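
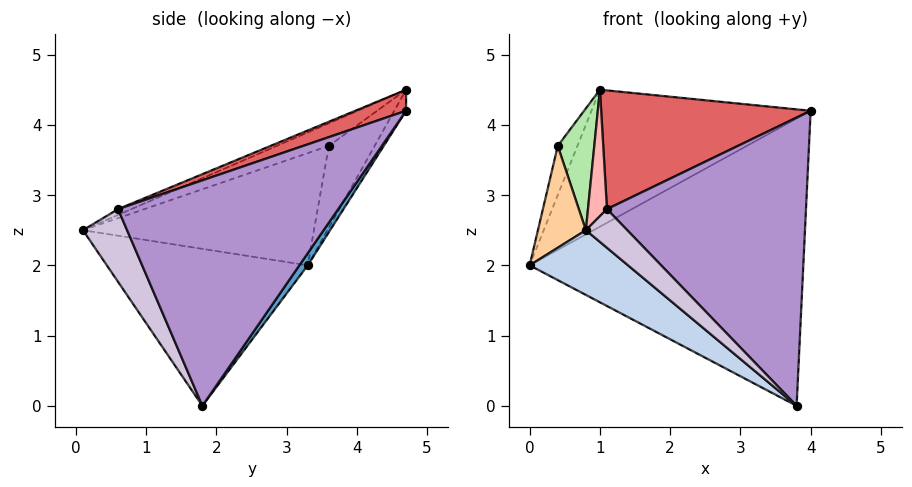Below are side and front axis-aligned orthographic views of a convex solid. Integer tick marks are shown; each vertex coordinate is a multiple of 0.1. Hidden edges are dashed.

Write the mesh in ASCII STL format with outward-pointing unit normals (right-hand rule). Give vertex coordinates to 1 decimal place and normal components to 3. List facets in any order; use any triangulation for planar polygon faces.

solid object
 facet normal 0.025 0.822 -0.569
  outer loop
   vertex 3.8 1.8 0.0
   vertex 0.0 3.3 2.0
   vertex 4.0 4.7 4.2
  endloop
 endfacet
 facet normal -0.528 -0.258 -0.809
  outer loop
   vertex 3.8 1.8 0.0
   vertex 0.8 0.1 2.5
   vertex 0.0 3.3 2.0
  endloop
 endfacet
 facet normal -0.047 0.879 -0.474
  outer loop
   vertex 1.0 4.7 4.5
   vertex 4.0 4.7 4.2
   vertex 0.0 3.3 2.0
  endloop
 endfacet
 facet normal -0.946 -0.196 0.257
  outer loop
   vertex 0.4 3.6 3.7
   vertex 0.0 3.3 2.0
   vertex 0.8 0.1 2.5
  endloop
 endfacet
 facet normal -0.909 0.390 0.145
  outer loop
   vertex 0.4 3.6 3.7
   vertex 1.0 4.7 4.5
   vertex 0.0 3.3 2.0
  endloop
 endfacet
 facet normal -0.475 -0.334 0.815
  outer loop
   vertex 0.4 3.6 3.7
   vertex 0.8 0.1 2.5
   vertex 1.0 4.7 4.5
  endloop
 endfacet
 facet normal 0.092 -0.379 0.921
  outer loop
   vertex 1.1 0.6 2.8
   vertex 4.0 4.7 4.2
   vertex 1.0 4.7 4.5
  endloop
 endfacet
 facet normal -0.264 -0.375 0.889
  outer loop
   vertex 1.1 0.6 2.8
   vertex 1.0 4.7 4.5
   vertex 0.8 0.1 2.5
  endloop
 endfacet
 facet normal 0.682 -0.617 0.393
  outer loop
   vertex 1.1 0.6 2.8
   vertex 3.8 1.8 0.0
   vertex 4.0 4.7 4.2
  endloop
 endfacet
 facet normal 0.675 -0.633 0.380
  outer loop
   vertex 1.1 0.6 2.8
   vertex 0.8 0.1 2.5
   vertex 3.8 1.8 0.0
  endloop
 endfacet
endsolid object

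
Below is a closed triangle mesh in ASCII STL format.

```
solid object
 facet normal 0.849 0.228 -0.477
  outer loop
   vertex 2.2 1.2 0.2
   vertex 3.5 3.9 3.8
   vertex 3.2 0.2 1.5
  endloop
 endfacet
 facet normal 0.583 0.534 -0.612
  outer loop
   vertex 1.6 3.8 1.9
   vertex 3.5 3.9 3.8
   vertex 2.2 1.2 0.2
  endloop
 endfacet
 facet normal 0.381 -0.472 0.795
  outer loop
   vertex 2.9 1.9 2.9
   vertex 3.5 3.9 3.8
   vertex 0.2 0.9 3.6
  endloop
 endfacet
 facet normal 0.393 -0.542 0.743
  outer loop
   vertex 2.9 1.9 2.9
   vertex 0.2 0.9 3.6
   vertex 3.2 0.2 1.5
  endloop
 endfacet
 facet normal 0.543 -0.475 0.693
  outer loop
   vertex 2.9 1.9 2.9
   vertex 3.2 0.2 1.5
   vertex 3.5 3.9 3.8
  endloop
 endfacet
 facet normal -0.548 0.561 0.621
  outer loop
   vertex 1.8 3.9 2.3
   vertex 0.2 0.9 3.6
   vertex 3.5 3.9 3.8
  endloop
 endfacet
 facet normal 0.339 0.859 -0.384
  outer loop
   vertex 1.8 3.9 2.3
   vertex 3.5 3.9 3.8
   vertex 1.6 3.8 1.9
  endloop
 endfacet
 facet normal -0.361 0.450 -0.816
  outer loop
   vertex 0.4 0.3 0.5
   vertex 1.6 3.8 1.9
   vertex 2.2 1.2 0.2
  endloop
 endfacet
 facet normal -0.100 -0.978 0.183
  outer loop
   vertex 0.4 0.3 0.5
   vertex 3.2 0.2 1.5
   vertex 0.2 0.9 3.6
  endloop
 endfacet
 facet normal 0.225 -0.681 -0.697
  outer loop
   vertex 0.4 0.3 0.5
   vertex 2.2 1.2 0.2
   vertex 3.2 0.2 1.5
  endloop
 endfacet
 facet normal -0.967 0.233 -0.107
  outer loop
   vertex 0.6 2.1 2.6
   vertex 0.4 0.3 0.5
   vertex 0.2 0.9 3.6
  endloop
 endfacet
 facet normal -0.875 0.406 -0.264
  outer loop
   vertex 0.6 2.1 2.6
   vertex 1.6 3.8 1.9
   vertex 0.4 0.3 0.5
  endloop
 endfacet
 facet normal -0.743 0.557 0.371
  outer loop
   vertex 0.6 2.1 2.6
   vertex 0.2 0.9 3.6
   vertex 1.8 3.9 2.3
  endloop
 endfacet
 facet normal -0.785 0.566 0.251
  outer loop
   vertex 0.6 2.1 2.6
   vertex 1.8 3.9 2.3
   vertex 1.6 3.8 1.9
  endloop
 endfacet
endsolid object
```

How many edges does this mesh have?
21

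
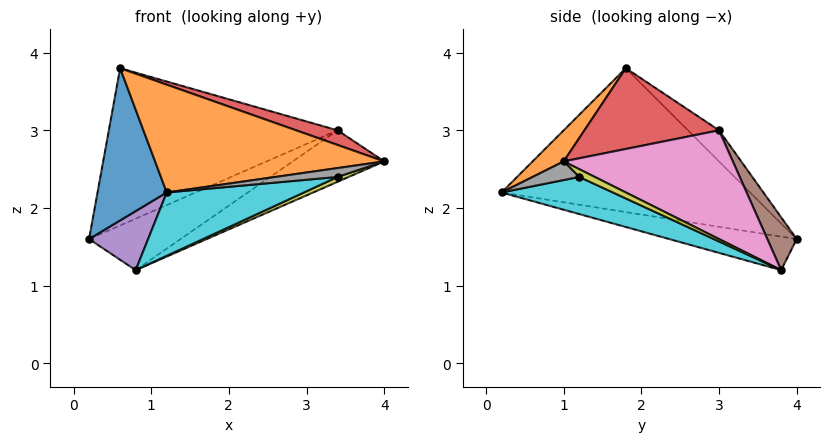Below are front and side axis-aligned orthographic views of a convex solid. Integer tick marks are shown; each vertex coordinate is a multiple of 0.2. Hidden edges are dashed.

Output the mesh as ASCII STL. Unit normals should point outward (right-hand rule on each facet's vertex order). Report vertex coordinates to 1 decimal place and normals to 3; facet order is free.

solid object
 facet normal -0.959 -0.267 -0.093
  outer loop
   vertex 0.6 1.8 3.8
   vertex 0.2 4.0 1.6
   vertex 1.2 0.2 2.2
  endloop
 endfacet
 facet normal 0.093 -0.686 0.721
  outer loop
   vertex 0.6 1.8 3.8
   vertex 1.2 0.2 2.2
   vertex 4.0 1.0 2.6
  endloop
 endfacet
 facet normal -0.094 0.695 0.712
  outer loop
   vertex 3.4 3.0 3.0
   vertex 0.2 4.0 1.6
   vertex 0.6 1.8 3.8
  endloop
 endfacet
 facet normal 0.311 -0.096 0.946
  outer loop
   vertex 3.4 3.0 3.0
   vertex 0.6 1.8 3.8
   vertex 4.0 1.0 2.6
  endloop
 endfacet
 facet normal -0.595 -0.276 -0.755
  outer loop
   vertex 0.8 3.8 1.2
   vertex 1.2 0.2 2.2
   vertex 0.2 4.0 1.6
  endloop
 endfacet
 facet normal 0.305 0.952 -0.018
  outer loop
   vertex 0.8 3.8 1.2
   vertex 0.2 4.0 1.6
   vertex 3.4 3.0 3.0
  endloop
 endfacet
 facet normal 0.604 0.327 -0.727
  outer loop
   vertex 0.8 3.8 1.2
   vertex 3.4 3.0 3.0
   vertex 4.0 1.0 2.6
  endloop
 endfacet
 facet normal 0.215 -0.287 -0.933
  outer loop
   vertex 3.4 1.2 2.4
   vertex 4.0 1.0 2.6
   vertex 1.2 0.2 2.2
  endloop
 endfacet
 facet normal 0.256 -0.183 -0.949
  outer loop
   vertex 3.4 1.2 2.4
   vertex 0.8 3.8 1.2
   vertex 4.0 1.0 2.6
  endloop
 endfacet
 facet normal 0.196 -0.242 -0.950
  outer loop
   vertex 3.4 1.2 2.4
   vertex 1.2 0.2 2.2
   vertex 0.8 3.8 1.2
  endloop
 endfacet
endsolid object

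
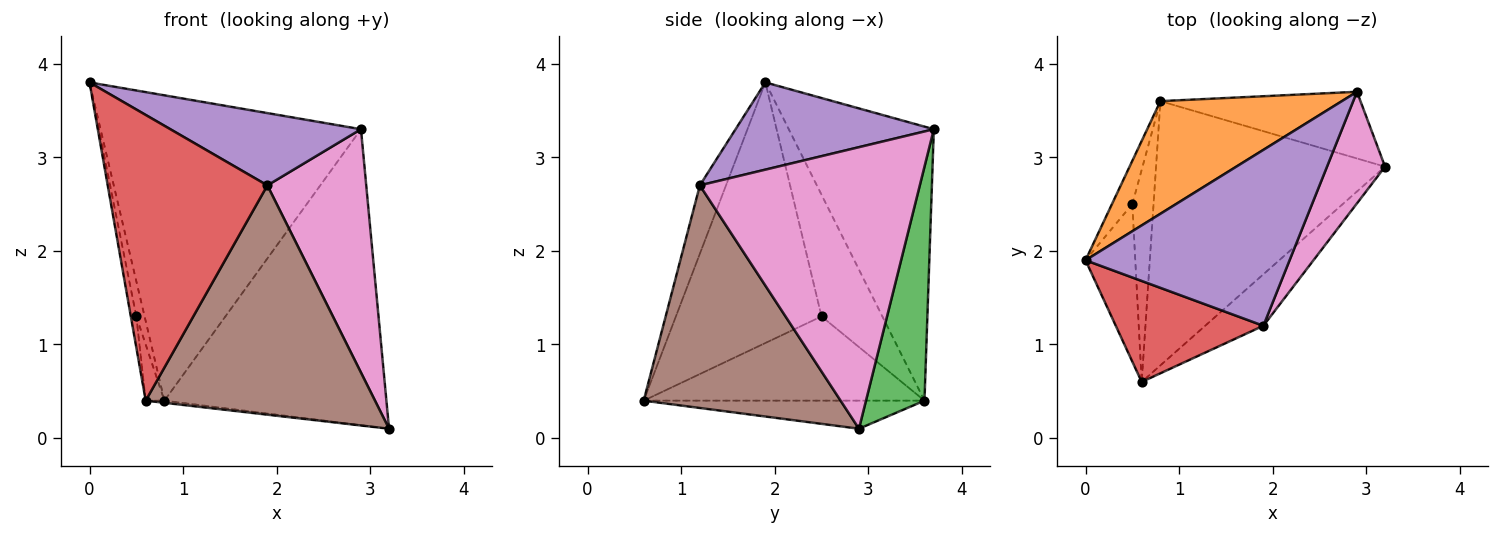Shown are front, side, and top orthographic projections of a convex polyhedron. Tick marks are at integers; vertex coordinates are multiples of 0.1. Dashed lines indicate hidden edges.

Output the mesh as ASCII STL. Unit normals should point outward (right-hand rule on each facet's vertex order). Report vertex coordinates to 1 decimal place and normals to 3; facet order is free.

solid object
 facet normal -0.122 0.008 -0.993
  outer loop
   vertex 0.8 3.6 0.4
   vertex 3.2 2.9 0.1
   vertex 0.6 0.6 0.4
  endloop
 endfacet
 facet normal -0.463 0.831 0.307
  outer loop
   vertex 0.8 3.6 0.4
   vertex 0.0 1.9 3.8
   vertex 2.9 3.7 3.3
  endloop
 endfacet
 facet normal 0.249 0.945 -0.213
  outer loop
   vertex 0.8 3.6 0.4
   vertex 2.9 3.7 3.3
   vertex 3.2 2.9 0.1
  endloop
 endfacet
 facet normal -0.153 -0.932 0.329
  outer loop
   vertex 1.9 1.2 2.7
   vertex 0.0 1.9 3.8
   vertex 0.6 0.6 0.4
  endloop
 endfacet
 facet normal 0.368 -0.354 0.860
  outer loop
   vertex 1.9 1.2 2.7
   vertex 2.9 3.7 3.3
   vertex 0.0 1.9 3.8
  endloop
 endfacet
 facet normal 0.642 -0.748 -0.168
  outer loop
   vertex 1.9 1.2 2.7
   vertex 0.6 0.6 0.4
   vertex 3.2 2.9 0.1
  endloop
 endfacet
 facet normal 0.896 -0.403 0.185
  outer loop
   vertex 1.9 1.2 2.7
   vertex 3.2 2.9 0.1
   vertex 2.9 3.7 3.3
  endloop
 endfacet
 facet normal -0.982 0.037 -0.187
  outer loop
   vertex 0.5 2.5 1.3
   vertex 0.6 0.6 0.4
   vertex 0.0 1.9 3.8
  endloop
 endfacet
 facet normal -0.978 0.133 -0.164
  outer loop
   vertex 0.5 2.5 1.3
   vertex 0.0 1.9 3.8
   vertex 0.8 3.6 0.4
  endloop
 endfacet
 facet normal -0.968 0.065 -0.244
  outer loop
   vertex 0.5 2.5 1.3
   vertex 0.8 3.6 0.4
   vertex 0.6 0.6 0.4
  endloop
 endfacet
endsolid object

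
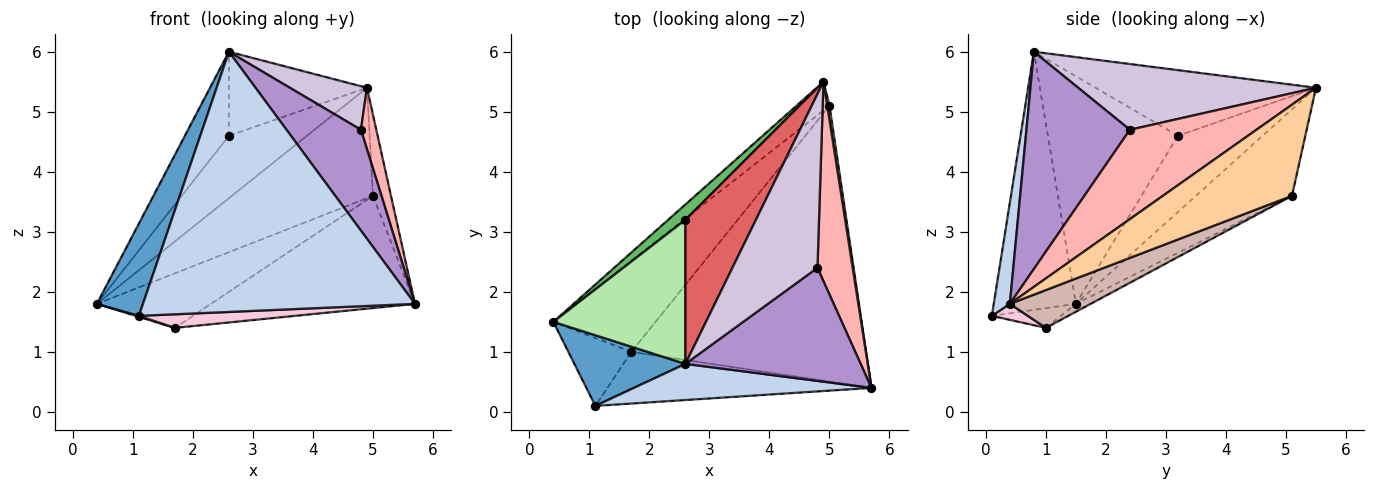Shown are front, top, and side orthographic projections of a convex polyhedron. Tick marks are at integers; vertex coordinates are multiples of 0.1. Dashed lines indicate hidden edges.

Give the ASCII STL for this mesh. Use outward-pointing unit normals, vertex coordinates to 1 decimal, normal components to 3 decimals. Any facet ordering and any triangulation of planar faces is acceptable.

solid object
 facet normal -0.816 -0.458 0.351
  outer loop
   vertex 1.1 0.1 1.6
   vertex 2.6 0.8 6.0
   vertex 0.4 1.5 1.8
  endloop
 endfacet
 facet normal 0.059 -0.989 0.137
  outer loop
   vertex 1.1 0.1 1.6
   vertex 5.7 0.4 1.8
   vertex 2.6 0.8 6.0
  endloop
 endfacet
 facet normal -0.550 0.808 -0.210
  outer loop
   vertex 5.0 5.1 3.6
   vertex 0.4 1.5 1.8
   vertex 4.9 5.5 5.4
  endloop
 endfacet
 facet normal 0.990 0.138 0.024
  outer loop
   vertex 5.0 5.1 3.6
   vertex 4.9 5.5 5.4
   vertex 5.7 0.4 1.8
  endloop
 endfacet
 facet normal -0.725 0.668 0.164
  outer loop
   vertex 2.6 3.2 4.6
   vertex 4.9 5.5 5.4
   vertex 0.4 1.5 1.8
  endloop
 endfacet
 facet normal -0.830 0.281 0.482
  outer loop
   vertex 2.6 3.2 4.6
   vertex 0.4 1.5 1.8
   vertex 2.6 0.8 6.0
  endloop
 endfacet
 facet normal -0.627 0.393 0.673
  outer loop
   vertex 2.6 3.2 4.6
   vertex 2.6 0.8 6.0
   vertex 4.9 5.5 5.4
  endloop
 endfacet
 facet normal 0.925 -0.112 0.364
  outer loop
   vertex 4.8 2.4 4.7
   vertex 5.7 0.4 1.8
   vertex 4.9 5.5 5.4
  endloop
 endfacet
 facet normal 0.679 -0.489 0.548
  outer loop
   vertex 4.8 2.4 4.7
   vertex 2.6 0.8 6.0
   vertex 5.7 0.4 1.8
  endloop
 endfacet
 facet normal 0.600 -0.195 0.776
  outer loop
   vertex 4.8 2.4 4.7
   vertex 4.9 5.5 5.4
   vertex 2.6 0.8 6.0
  endloop
 endfacet
 facet normal -0.066 0.513 -0.856
  outer loop
   vertex 1.7 1.0 1.4
   vertex 0.4 1.5 1.8
   vertex 5.0 5.1 3.6
  endloop
 endfacet
 facet normal 0.148 0.373 -0.916
  outer loop
   vertex 1.7 1.0 1.4
   vertex 5.0 5.1 3.6
   vertex 5.7 0.4 1.8
  endloop
 endfacet
 facet normal -0.299 -0.013 -0.954
  outer loop
   vertex 1.7 1.0 1.4
   vertex 1.1 0.1 1.6
   vertex 0.4 1.5 1.8
  endloop
 endfacet
 facet normal 0.059 -0.254 -0.966
  outer loop
   vertex 1.7 1.0 1.4
   vertex 5.7 0.4 1.8
   vertex 1.1 0.1 1.6
  endloop
 endfacet
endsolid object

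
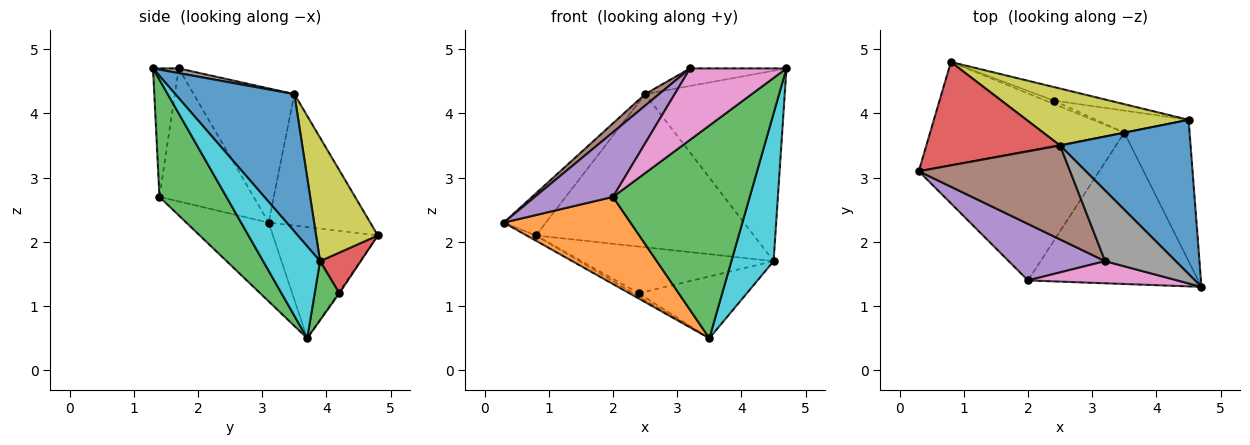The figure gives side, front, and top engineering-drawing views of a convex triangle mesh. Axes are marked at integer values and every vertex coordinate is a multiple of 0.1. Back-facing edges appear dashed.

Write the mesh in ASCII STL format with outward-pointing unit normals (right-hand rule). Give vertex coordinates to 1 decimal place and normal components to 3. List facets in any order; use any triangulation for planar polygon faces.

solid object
 facet normal -0.496 0.044 -0.867
  outer loop
   vertex 0.8 4.8 2.1
   vertex 3.5 3.7 0.5
   vertex 0.3 3.1 2.3
  endloop
 endfacet
 facet normal -0.341 -0.524 -0.780
  outer loop
   vertex 2.0 1.4 2.7
   vertex 0.3 3.1 2.3
   vertex 3.5 3.7 0.5
  endloop
 endfacet
 facet normal 0.371 -0.757 -0.538
  outer loop
   vertex 2.0 1.4 2.7
   vertex 3.5 3.7 0.5
   vertex 4.7 1.3 4.7
  endloop
 endfacet
 facet normal -0.673 0.279 0.685
  outer loop
   vertex 2.5 3.5 4.3
   vertex 0.8 4.8 2.1
   vertex 0.3 3.1 2.3
  endloop
 endfacet
 facet normal -0.672 -0.558 0.487
  outer loop
   vertex 3.2 1.7 4.7
   vertex 0.3 3.1 2.3
   vertex 2.0 1.4 2.7
  endloop
 endfacet
 facet normal -0.661 -0.091 0.745
  outer loop
   vertex 3.2 1.7 4.7
   vertex 2.5 3.5 4.3
   vertex 0.3 3.1 2.3
  endloop
 endfacet
 facet normal -0.247 -0.926 0.287
  outer loop
   vertex 3.2 1.7 4.7
   vertex 2.0 1.4 2.7
   vertex 4.7 1.3 4.7
  endloop
 endfacet
 facet normal 0.064 0.240 0.969
  outer loop
   vertex 3.2 1.7 4.7
   vertex 4.7 1.3 4.7
   vertex 2.5 3.5 4.3
  endloop
 endfacet
 facet normal 0.257 0.906 0.337
  outer loop
   vertex 4.5 3.9 1.7
   vertex 0.8 4.8 2.1
   vertex 2.5 3.5 4.3
  endloop
 endfacet
 facet normal 0.698 -0.518 -0.495
  outer loop
   vertex 4.5 3.9 1.7
   vertex 4.7 1.3 4.7
   vertex 3.5 3.7 0.5
  endloop
 endfacet
 facet normal 0.552 0.648 0.525
  outer loop
   vertex 4.5 3.9 1.7
   vertex 2.5 3.5 4.3
   vertex 4.7 1.3 4.7
  endloop
 endfacet
 facet normal -0.155 0.672 -0.724
  outer loop
   vertex 2.4 4.2 1.2
   vertex 3.5 3.7 0.5
   vertex 0.8 4.8 2.1
  endloop
 endfacet
 facet normal 0.210 0.921 -0.328
  outer loop
   vertex 2.4 4.2 1.2
   vertex 4.5 3.9 1.7
   vertex 3.5 3.7 0.5
  endloop
 endfacet
 facet normal 0.199 0.941 -0.273
  outer loop
   vertex 2.4 4.2 1.2
   vertex 0.8 4.8 2.1
   vertex 4.5 3.9 1.7
  endloop
 endfacet
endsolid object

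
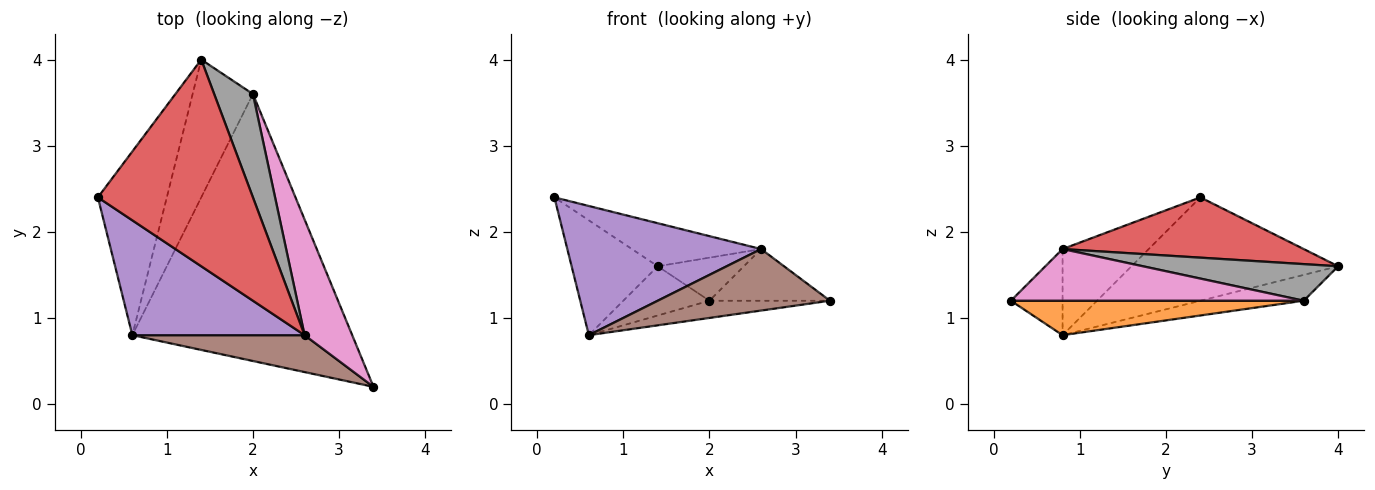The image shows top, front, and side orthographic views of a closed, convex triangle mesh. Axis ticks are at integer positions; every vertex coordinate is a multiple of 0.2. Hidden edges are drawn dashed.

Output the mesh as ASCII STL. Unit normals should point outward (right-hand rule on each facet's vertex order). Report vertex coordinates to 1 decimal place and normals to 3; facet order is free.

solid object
 facet normal -0.786 0.328 -0.524
  outer loop
   vertex 0.6 0.8 0.8
   vertex 0.2 2.4 2.4
   vertex 1.4 4.0 1.6
  endloop
 endfacet
 facet normal 0.154 0.064 -0.986
  outer loop
   vertex 2.0 3.6 1.2
   vertex 3.4 0.2 1.2
   vertex 0.6 0.8 0.8
  endloop
 endfacet
 facet normal -0.374 0.312 -0.873
  outer loop
   vertex 2.0 3.6 1.2
   vertex 0.6 0.8 0.8
   vertex 1.4 4.0 1.6
  endloop
 endfacet
 facet normal 0.356 0.191 0.915
  outer loop
   vertex 2.6 0.8 1.8
   vertex 1.4 4.0 1.6
   vertex 0.2 2.4 2.4
  endloop
 endfacet
 facet normal -0.315 -0.709 0.630
  outer loop
   vertex 2.6 0.8 1.8
   vertex 0.2 2.4 2.4
   vertex 0.6 0.8 0.8
  endloop
 endfacet
 facet normal -0.249 -0.830 0.498
  outer loop
   vertex 2.6 0.8 1.8
   vertex 0.6 0.8 0.8
   vertex 3.4 0.2 1.2
  endloop
 endfacet
 facet normal 0.704 0.290 0.649
  outer loop
   vertex 2.6 0.8 1.8
   vertex 3.4 0.2 1.2
   vertex 2.0 3.6 1.2
  endloop
 endfacet
 facet normal 0.657 0.290 0.696
  outer loop
   vertex 2.6 0.8 1.8
   vertex 2.0 3.6 1.2
   vertex 1.4 4.0 1.6
  endloop
 endfacet
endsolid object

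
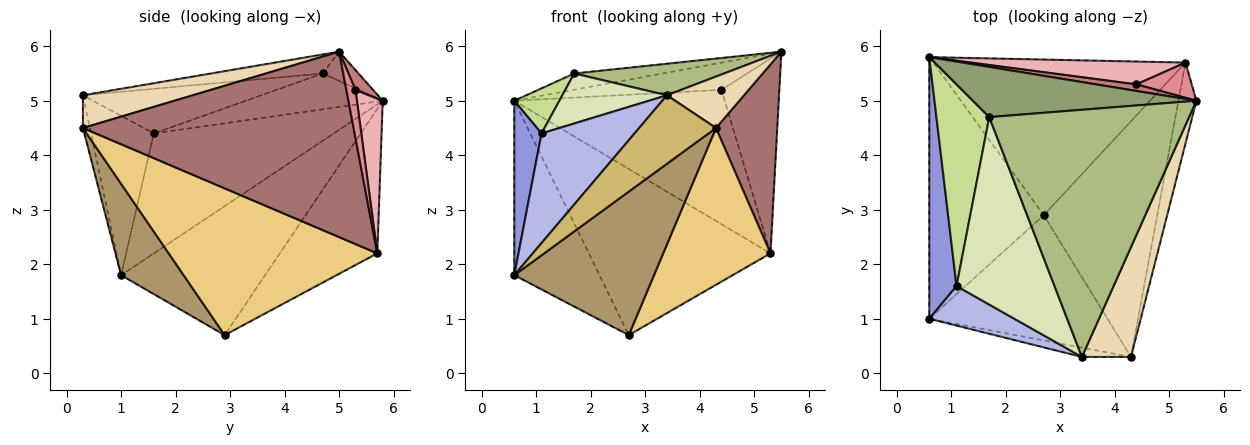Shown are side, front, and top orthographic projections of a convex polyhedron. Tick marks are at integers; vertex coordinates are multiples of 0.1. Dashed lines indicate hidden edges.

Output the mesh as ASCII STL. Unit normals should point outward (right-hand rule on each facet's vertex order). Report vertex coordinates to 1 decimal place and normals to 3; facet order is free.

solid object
 facet normal -0.684 0.405 -0.607
  outer loop
   vertex 2.7 2.9 0.7
   vertex 0.6 1.0 1.8
   vertex 0.6 5.8 5.0
  endloop
 endfacet
 facet normal -0.365 0.680 -0.636
  outer loop
   vertex 5.3 5.7 2.2
   vertex 2.7 2.9 0.7
   vertex 0.6 5.8 5.0
  endloop
 endfacet
 facet normal -0.965 -0.146 0.219
  outer loop
   vertex 1.1 1.6 4.4
   vertex 0.6 5.8 5.0
   vertex 0.6 1.0 1.8
  endloop
 endfacet
 facet normal -0.536 -0.794 0.286
  outer loop
   vertex 1.1 1.6 4.4
   vertex 0.6 1.0 1.8
   vertex 3.4 0.3 5.1
  endloop
 endfacet
 facet normal -0.124 0.306 0.944
  outer loop
   vertex 1.7 4.7 5.5
   vertex 5.5 5.0 5.9
   vertex 0.6 5.8 5.0
  endloop
 endfacet
 facet normal -0.094 -0.126 0.988
  outer loop
   vertex 1.7 4.7 5.5
   vertex 3.4 0.3 5.1
   vertex 5.5 5.0 5.9
  endloop
 endfacet
 facet normal -0.552 -0.182 0.814
  outer loop
   vertex 1.7 4.7 5.5
   vertex 0.6 5.8 5.0
   vertex 1.1 1.6 4.4
  endloop
 endfacet
 facet normal -0.403 -0.236 0.884
  outer loop
   vertex 1.7 4.7 5.5
   vertex 1.1 1.6 4.4
   vertex 3.4 0.3 5.1
  endloop
 endfacet
 facet normal 0.320 -0.714 -0.623
  outer loop
   vertex 4.3 0.3 4.5
   vertex 0.6 1.0 1.8
   vertex 2.7 2.9 0.7
  endloop
 endfacet
 facet normal -0.089 -0.987 -0.134
  outer loop
   vertex 4.3 0.3 4.5
   vertex 3.4 0.3 5.1
   vertex 0.6 1.0 1.8
  endloop
 endfacet
 facet normal 0.733 -0.377 -0.566
  outer loop
   vertex 4.3 0.3 4.5
   vertex 2.7 2.9 0.7
   vertex 5.3 5.7 2.2
  endloop
 endfacet
 facet normal 0.517 -0.363 0.775
  outer loop
   vertex 4.3 0.3 4.5
   vertex 5.5 5.0 5.9
   vertex 3.4 0.3 5.1
  endloop
 endfacet
 facet normal 0.971 -0.220 -0.094
  outer loop
   vertex 4.3 0.3 4.5
   vertex 5.3 5.7 2.2
   vertex 5.5 5.0 5.9
  endloop
 endfacet
 facet normal 0.115 0.966 0.233
  outer loop
   vertex 4.4 5.3 5.2
   vertex 0.6 5.8 5.0
   vertex 5.5 5.0 5.9
  endloop
 endfacet
 facet normal 0.153 0.972 0.176
  outer loop
   vertex 4.4 5.3 5.2
   vertex 5.5 5.0 5.9
   vertex 5.3 5.7 2.2
  endloop
 endfacet
 facet normal 0.120 0.979 0.166
  outer loop
   vertex 4.4 5.3 5.2
   vertex 5.3 5.7 2.2
   vertex 0.6 5.8 5.0
  endloop
 endfacet
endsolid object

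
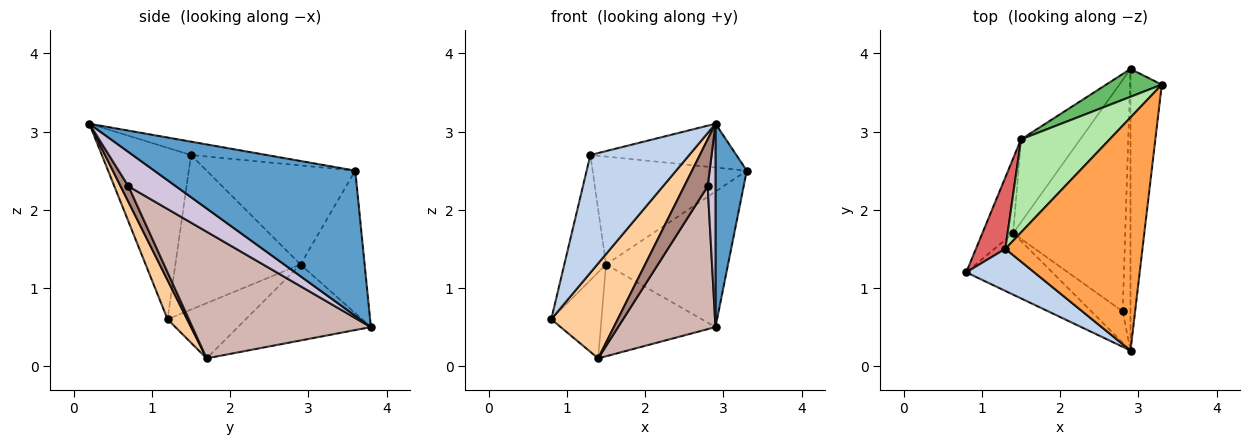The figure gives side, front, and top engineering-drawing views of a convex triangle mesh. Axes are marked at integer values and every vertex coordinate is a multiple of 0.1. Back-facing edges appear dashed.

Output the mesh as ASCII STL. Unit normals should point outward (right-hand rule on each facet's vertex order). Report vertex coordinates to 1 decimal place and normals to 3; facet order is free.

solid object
 facet normal 0.966 -0.150 -0.208
  outer loop
   vertex 2.9 3.8 0.5
   vertex 3.3 3.6 2.5
   vertex 2.9 0.2 3.1
  endloop
 endfacet
 facet normal -0.647 -0.718 0.257
  outer loop
   vertex 1.3 1.5 2.7
   vertex 0.8 1.2 0.6
   vertex 2.9 0.2 3.1
  endloop
 endfacet
 facet normal -0.095 0.184 0.978
  outer loop
   vertex 1.3 1.5 2.7
   vertex 2.9 0.2 3.1
   vertex 3.3 3.6 2.5
  endloop
 endfacet
 facet normal 0.240 -0.815 -0.527
  outer loop
   vertex 1.4 1.7 0.1
   vertex 2.9 0.2 3.1
   vertex 0.8 1.2 0.6
  endloop
 endfacet
 facet normal -0.458 0.871 0.179
  outer loop
   vertex 1.5 2.9 1.3
   vertex 3.3 3.6 2.5
   vertex 2.9 3.8 0.5
  endloop
 endfacet
 facet normal -0.590 0.612 0.527
  outer loop
   vertex 1.5 2.9 1.3
   vertex 1.3 1.5 2.7
   vertex 3.3 3.6 2.5
  endloop
 endfacet
 facet normal -0.934 0.311 0.178
  outer loop
   vertex 1.5 2.9 1.3
   vertex 0.8 1.2 0.6
   vertex 1.3 1.5 2.7
  endloop
 endfacet
 facet normal -0.762 0.489 -0.425
  outer loop
   vertex 1.5 2.9 1.3
   vertex 1.4 1.7 0.1
   vertex 0.8 1.2 0.6
  endloop
 endfacet
 facet normal -0.652 0.563 -0.508
  outer loop
   vertex 1.5 2.9 1.3
   vertex 2.9 3.8 0.5
   vertex 1.4 1.7 0.1
  endloop
 endfacet
 facet normal 0.963 -0.158 -0.219
  outer loop
   vertex 2.8 0.7 2.3
   vertex 2.9 3.8 0.5
   vertex 2.9 0.2 3.1
  endloop
 endfacet
 facet normal 0.267 -0.802 -0.535
  outer loop
   vertex 2.8 0.7 2.3
   vertex 2.9 0.2 3.1
   vertex 1.4 1.7 0.1
  endloop
 endfacet
 facet normal 0.693 -0.378 -0.613
  outer loop
   vertex 2.8 0.7 2.3
   vertex 1.4 1.7 0.1
   vertex 2.9 3.8 0.5
  endloop
 endfacet
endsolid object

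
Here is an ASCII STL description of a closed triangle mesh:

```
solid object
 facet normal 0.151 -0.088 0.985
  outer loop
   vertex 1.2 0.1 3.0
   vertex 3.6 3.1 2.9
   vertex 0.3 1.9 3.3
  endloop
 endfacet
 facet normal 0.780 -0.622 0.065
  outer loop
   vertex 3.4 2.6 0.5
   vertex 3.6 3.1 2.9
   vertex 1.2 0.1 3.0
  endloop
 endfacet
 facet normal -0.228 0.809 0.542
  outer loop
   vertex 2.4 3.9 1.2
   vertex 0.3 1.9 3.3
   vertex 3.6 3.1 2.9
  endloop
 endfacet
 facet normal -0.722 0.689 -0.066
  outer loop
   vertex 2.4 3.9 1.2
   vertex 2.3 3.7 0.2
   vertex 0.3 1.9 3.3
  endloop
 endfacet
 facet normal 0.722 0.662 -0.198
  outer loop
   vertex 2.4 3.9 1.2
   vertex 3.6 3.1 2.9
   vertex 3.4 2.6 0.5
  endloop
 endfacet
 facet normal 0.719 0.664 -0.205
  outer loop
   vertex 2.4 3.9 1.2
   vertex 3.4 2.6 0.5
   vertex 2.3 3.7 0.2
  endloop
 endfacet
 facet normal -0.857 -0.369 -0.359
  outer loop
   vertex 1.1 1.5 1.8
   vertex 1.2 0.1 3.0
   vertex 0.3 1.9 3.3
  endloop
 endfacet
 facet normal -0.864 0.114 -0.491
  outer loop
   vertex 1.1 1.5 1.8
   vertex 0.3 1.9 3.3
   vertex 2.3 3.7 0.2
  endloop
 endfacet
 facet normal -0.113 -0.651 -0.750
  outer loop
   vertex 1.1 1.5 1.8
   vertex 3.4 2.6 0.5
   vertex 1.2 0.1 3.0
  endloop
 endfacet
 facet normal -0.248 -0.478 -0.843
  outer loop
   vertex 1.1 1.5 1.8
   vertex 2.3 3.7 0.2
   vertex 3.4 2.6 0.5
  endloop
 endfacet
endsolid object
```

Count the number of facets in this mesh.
10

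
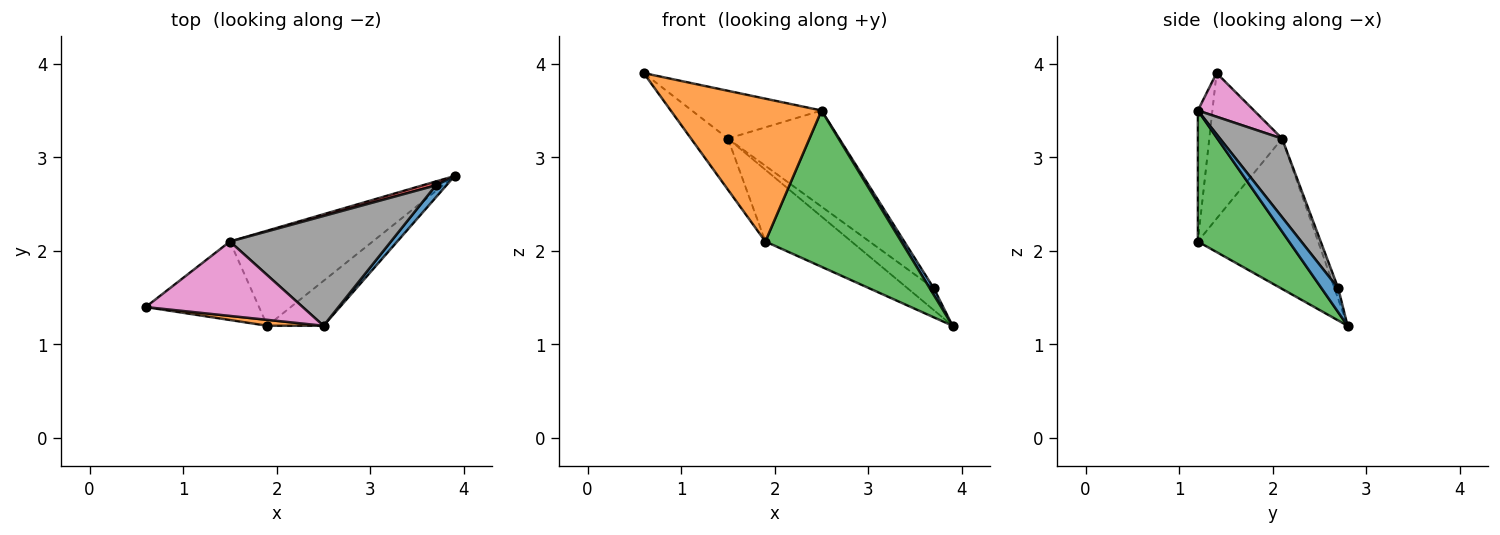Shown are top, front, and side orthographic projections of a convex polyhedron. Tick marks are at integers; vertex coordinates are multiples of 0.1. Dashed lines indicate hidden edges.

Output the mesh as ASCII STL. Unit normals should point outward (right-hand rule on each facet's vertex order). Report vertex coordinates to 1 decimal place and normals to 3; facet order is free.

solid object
 facet normal 0.894 -0.218 0.392
  outer loop
   vertex 3.7 2.7 1.6
   vertex 2.5 1.2 3.5
   vertex 3.9 2.8 1.2
  endloop
 endfacet
 facet normal -0.096 -0.995 0.041
  outer loop
   vertex 1.9 1.2 2.1
   vertex 2.5 1.2 3.5
   vertex 0.6 1.4 3.9
  endloop
 endfacet
 facet normal 0.542 -0.808 -0.232
  outer loop
   vertex 1.9 1.2 2.1
   vertex 3.9 2.8 1.2
   vertex 2.5 1.2 3.5
  endloop
 endfacet
 facet normal -0.139 0.975 0.174
  outer loop
   vertex 1.5 2.1 3.2
   vertex 3.7 2.7 1.6
   vertex 3.9 2.8 1.2
  endloop
 endfacet
 facet normal -0.733 0.372 -0.570
  outer loop
   vertex 1.5 2.1 3.2
   vertex 1.9 1.2 2.1
   vertex 0.6 1.4 3.9
  endloop
 endfacet
 facet normal -0.644 0.461 -0.611
  outer loop
   vertex 1.5 2.1 3.2
   vertex 3.9 2.8 1.2
   vertex 1.9 1.2 2.1
  endloop
 endfacet
 facet normal 0.228 0.526 0.819
  outer loop
   vertex 1.5 2.1 3.2
   vertex 0.6 1.4 3.9
   vertex 2.5 1.2 3.5
  endloop
 endfacet
 facet normal 0.345 0.619 0.706
  outer loop
   vertex 1.5 2.1 3.2
   vertex 2.5 1.2 3.5
   vertex 3.7 2.7 1.6
  endloop
 endfacet
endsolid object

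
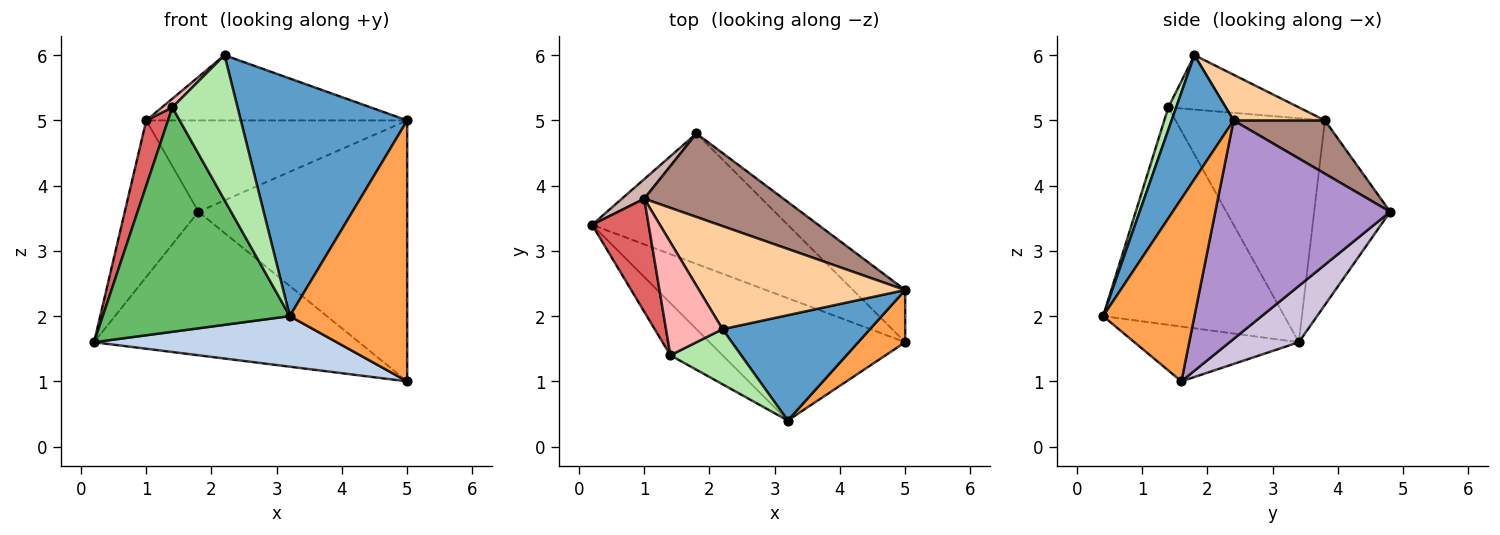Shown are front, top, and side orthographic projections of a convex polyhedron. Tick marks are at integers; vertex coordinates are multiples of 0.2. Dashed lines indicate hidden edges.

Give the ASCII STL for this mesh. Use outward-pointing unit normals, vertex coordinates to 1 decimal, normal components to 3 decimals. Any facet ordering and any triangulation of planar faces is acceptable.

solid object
 facet normal 0.322 -0.865 0.384
  outer loop
   vertex 2.2 1.8 6.0
   vertex 3.2 0.4 2.0
   vertex 5.0 2.4 5.0
  endloop
 endfacet
 facet normal -0.251 -0.370 -0.895
  outer loop
   vertex 5.0 1.6 1.0
   vertex 3.2 0.4 2.0
   vertex 0.2 3.4 1.6
  endloop
 endfacet
 facet normal 0.606 -0.780 0.156
  outer loop
   vertex 5.0 1.6 1.0
   vertex 5.0 2.4 5.0
   vertex 3.2 0.4 2.0
  endloop
 endfacet
 facet normal 0.184 0.526 0.831
  outer loop
   vertex 1.0 3.8 5.0
   vertex 2.2 1.8 6.0
   vertex 5.0 2.4 5.0
  endloop
 endfacet
 facet normal -0.686 -0.708 -0.165
  outer loop
   vertex 1.4 1.4 5.2
   vertex 0.2 3.4 1.6
   vertex 3.2 0.4 2.0
  endloop
 endfacet
 facet normal 0.111 -0.929 0.353
  outer loop
   vertex 1.4 1.4 5.2
   vertex 3.2 0.4 2.0
   vertex 2.2 1.8 6.0
  endloop
 endfacet
 facet normal -0.960 -0.140 0.242
  outer loop
   vertex 1.4 1.4 5.2
   vertex 1.0 3.8 5.0
   vertex 0.2 3.4 1.6
  endloop
 endfacet
 facet normal -0.692 -0.055 0.720
  outer loop
   vertex 1.4 1.4 5.2
   vertex 2.2 1.8 6.0
   vertex 1.0 3.8 5.0
  endloop
 endfacet
 facet normal 0.635 0.758 -0.152
  outer loop
   vertex 1.8 4.8 3.6
   vertex 5.0 2.4 5.0
   vertex 5.0 1.6 1.0
  endloop
 endfacet
 facet normal 0.190 0.726 -0.660
  outer loop
   vertex 1.8 4.8 3.6
   vertex 5.0 1.6 1.0
   vertex 0.2 3.4 1.6
  endloop
 endfacet
 facet normal 0.250 0.715 0.653
  outer loop
   vertex 1.8 4.8 3.6
   vertex 1.0 3.8 5.0
   vertex 5.0 2.4 5.0
  endloop
 endfacet
 facet normal -0.715 0.694 0.087
  outer loop
   vertex 1.8 4.8 3.6
   vertex 0.2 3.4 1.6
   vertex 1.0 3.8 5.0
  endloop
 endfacet
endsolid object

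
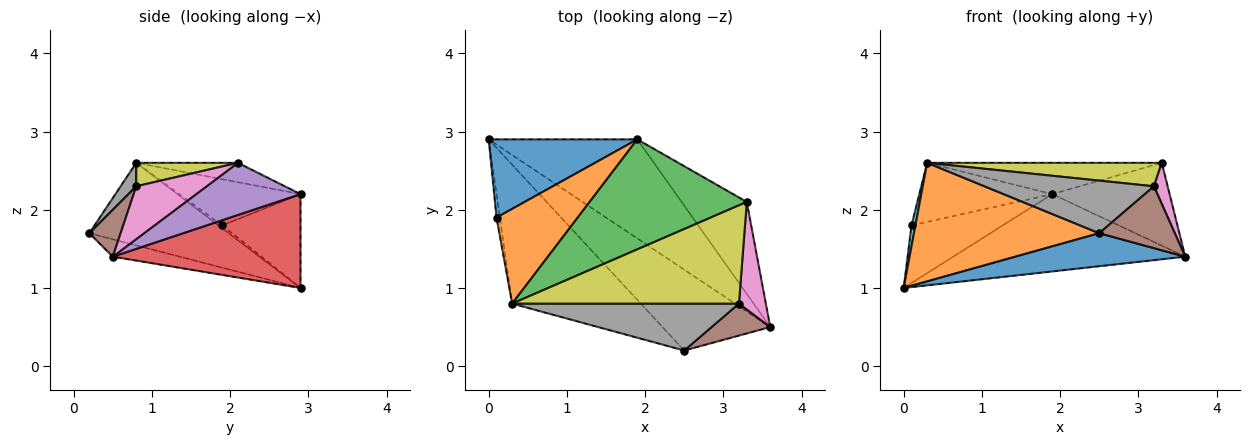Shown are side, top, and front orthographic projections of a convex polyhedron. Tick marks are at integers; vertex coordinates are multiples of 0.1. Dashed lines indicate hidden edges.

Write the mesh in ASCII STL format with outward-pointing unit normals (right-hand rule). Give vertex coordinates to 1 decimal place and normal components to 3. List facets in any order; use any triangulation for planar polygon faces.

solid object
 facet normal -0.148 -0.374 -0.916
  outer loop
   vertex 2.5 0.2 1.7
   vertex 0.0 2.9 1.0
   vertex 3.6 0.5 1.4
  endloop
 endfacet
 facet normal -0.439 -0.583 -0.683
  outer loop
   vertex 2.5 0.2 1.7
   vertex 0.3 0.8 2.6
   vertex 0.0 2.9 1.0
  endloop
 endfacet
 facet normal -0.118 0.272 0.955
  outer loop
   vertex 1.9 2.9 2.2
   vertex 0.3 0.8 2.6
   vertex 3.3 2.1 2.6
  endloop
 endfacet
 facet normal 0.446 0.551 -0.706
  outer loop
   vertex 1.9 2.9 2.2
   vertex 3.6 0.5 1.4
   vertex 0.0 2.9 1.0
  endloop
 endfacet
 facet normal 0.511 0.575 -0.639
  outer loop
   vertex 1.9 2.9 2.2
   vertex 3.3 2.1 2.6
   vertex 3.6 0.5 1.4
  endloop
 endfacet
 facet normal 0.345 -0.834 0.431
  outer loop
   vertex 3.2 0.8 2.3
   vertex 2.5 0.2 1.7
   vertex 3.6 0.5 1.4
  endloop
 endfacet
 facet normal 0.878 -0.171 0.447
  outer loop
   vertex 3.2 0.8 2.3
   vertex 3.6 0.5 1.4
   vertex 3.3 2.1 2.6
  endloop
 endfacet
 facet normal 0.069 -0.744 0.664
  outer loop
   vertex 3.2 0.8 2.3
   vertex 0.3 0.8 2.6
   vertex 2.5 0.2 1.7
  endloop
 endfacet
 facet normal 0.100 -0.231 0.968
  outer loop
   vertex 3.2 0.8 2.3
   vertex 3.3 2.1 2.6
   vertex 0.3 0.8 2.6
  endloop
 endfacet
 facet normal -0.553 -0.553 -0.623
  outer loop
   vertex 0.1 1.9 1.8
   vertex 0.0 2.9 1.0
   vertex 0.3 0.8 2.6
  endloop
 endfacet
 facet normal -0.453 0.529 0.718
  outer loop
   vertex 0.1 1.9 1.8
   vertex 1.9 2.9 2.2
   vertex 0.0 2.9 1.0
  endloop
 endfacet
 facet normal -0.435 0.477 0.764
  outer loop
   vertex 0.1 1.9 1.8
   vertex 0.3 0.8 2.6
   vertex 1.9 2.9 2.2
  endloop
 endfacet
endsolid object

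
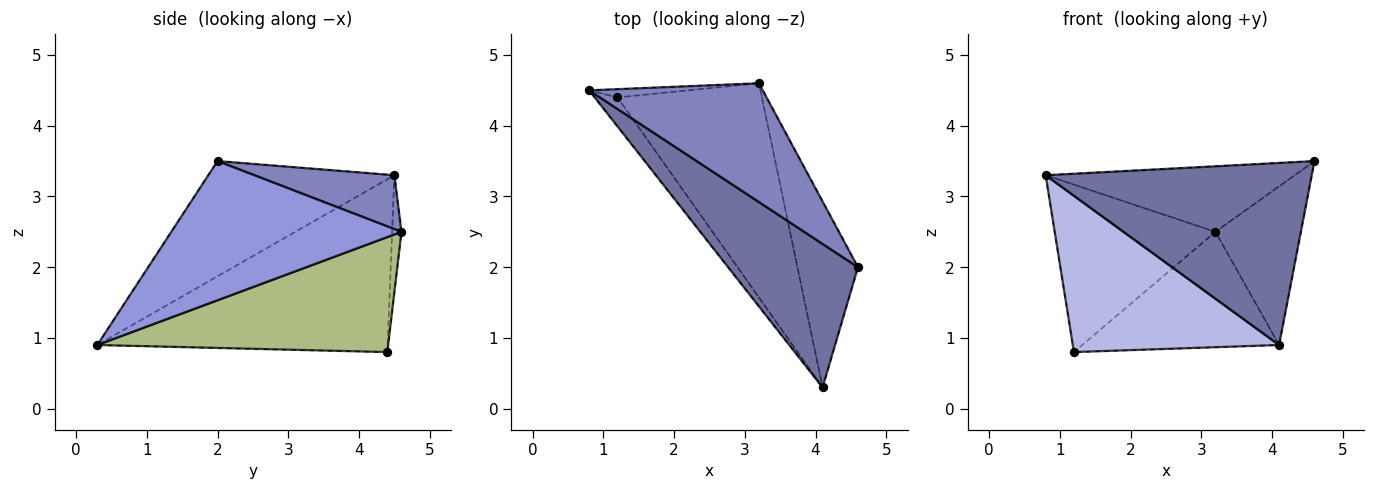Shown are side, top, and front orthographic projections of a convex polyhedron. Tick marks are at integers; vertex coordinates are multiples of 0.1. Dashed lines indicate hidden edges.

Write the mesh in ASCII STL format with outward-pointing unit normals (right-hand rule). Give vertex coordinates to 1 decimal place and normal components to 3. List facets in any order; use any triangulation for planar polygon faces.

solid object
 facet normal -0.481 -0.688 0.543
  outer loop
   vertex 4.1 0.3 0.9
   vertex 4.6 2.0 3.5
   vertex 0.8 4.5 3.3
  endloop
 endfacet
 facet normal 0.262 0.466 0.845
  outer loop
   vertex 3.2 4.6 2.5
   vertex 0.8 4.5 3.3
   vertex 4.6 2.0 3.5
  endloop
 endfacet
 facet normal 0.868 0.322 -0.378
  outer loop
   vertex 3.2 4.6 2.5
   vertex 4.6 2.0 3.5
   vertex 4.1 0.3 0.9
  endloop
 endfacet
 facet normal -0.811 -0.576 -0.107
  outer loop
   vertex 1.2 4.4 0.8
   vertex 4.1 0.3 0.9
   vertex 0.8 4.5 3.3
  endloop
 endfacet
 facet normal -0.058 0.997 -0.049
  outer loop
   vertex 1.2 4.4 0.8
   vertex 0.8 4.5 3.3
   vertex 3.2 4.6 2.5
  endloop
 endfacet
 facet normal 0.574 0.388 -0.721
  outer loop
   vertex 1.2 4.4 0.8
   vertex 3.2 4.6 2.5
   vertex 4.1 0.3 0.9
  endloop
 endfacet
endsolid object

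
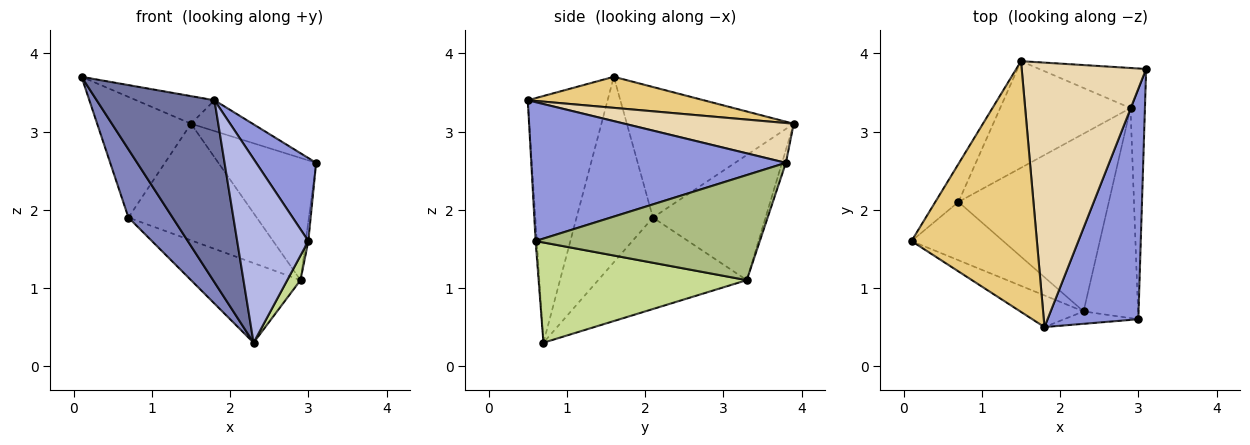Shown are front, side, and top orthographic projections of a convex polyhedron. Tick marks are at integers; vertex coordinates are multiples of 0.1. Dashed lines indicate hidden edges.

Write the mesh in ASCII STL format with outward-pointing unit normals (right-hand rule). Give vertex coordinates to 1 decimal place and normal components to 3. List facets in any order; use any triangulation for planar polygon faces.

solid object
 facet normal -0.555 -0.819 -0.142
  outer loop
   vertex 1.8 0.5 3.4
   vertex 0.1 1.6 3.7
   vertex 2.3 0.7 0.3
  endloop
 endfacet
 facet normal -0.796 -0.460 -0.393
  outer loop
   vertex 0.7 2.1 1.9
   vertex 2.3 0.7 0.3
   vertex 0.1 1.6 3.7
  endloop
 endfacet
 facet normal 0.821 -0.193 0.537
  outer loop
   vertex 3.0 0.6 1.6
   vertex 3.1 3.8 2.6
   vertex 1.8 0.5 3.4
  endloop
 endfacet
 facet normal -0.018 -0.998 -0.067
  outer loop
   vertex 3.0 0.6 1.6
   vertex 1.8 0.5 3.4
   vertex 2.3 0.7 0.3
  endloop
 endfacet
 facet normal -0.485 0.358 -0.798
  outer loop
   vertex 2.9 3.3 1.1
   vertex 2.3 0.7 0.3
   vertex 0.7 2.1 1.9
  endloop
 endfacet
 facet normal 0.991 0.012 -0.136
  outer loop
   vertex 2.9 3.3 1.1
   vertex 3.1 3.8 2.6
   vertex 3.0 0.6 1.6
  endloop
 endfacet
 facet normal 0.877 -0.056 -0.477
  outer loop
   vertex 2.9 3.3 1.1
   vertex 3.0 0.6 1.6
   vertex 2.3 0.7 0.3
  endloop
 endfacet
 facet normal -0.544 0.619 -0.566
  outer loop
   vertex 1.5 3.9 3.1
   vertex 2.9 3.3 1.1
   vertex 0.7 2.1 1.9
  endloop
 endfacet
 facet normal -0.038 0.950 -0.311
  outer loop
   vertex 1.5 3.9 3.1
   vertex 3.1 3.8 2.6
   vertex 2.9 3.3 1.1
  endloop
 endfacet
 facet normal -0.861 0.485 -0.153
  outer loop
   vertex 1.5 3.9 3.1
   vertex 0.7 2.1 1.9
   vertex 0.1 1.6 3.7
  endloop
 endfacet
 facet normal 0.239 0.106 0.965
  outer loop
   vertex 1.5 3.9 3.1
   vertex 0.1 1.6 3.7
   vertex 1.8 0.5 3.4
  endloop
 endfacet
 facet normal 0.303 0.110 0.947
  outer loop
   vertex 1.5 3.9 3.1
   vertex 1.8 0.5 3.4
   vertex 3.1 3.8 2.6
  endloop
 endfacet
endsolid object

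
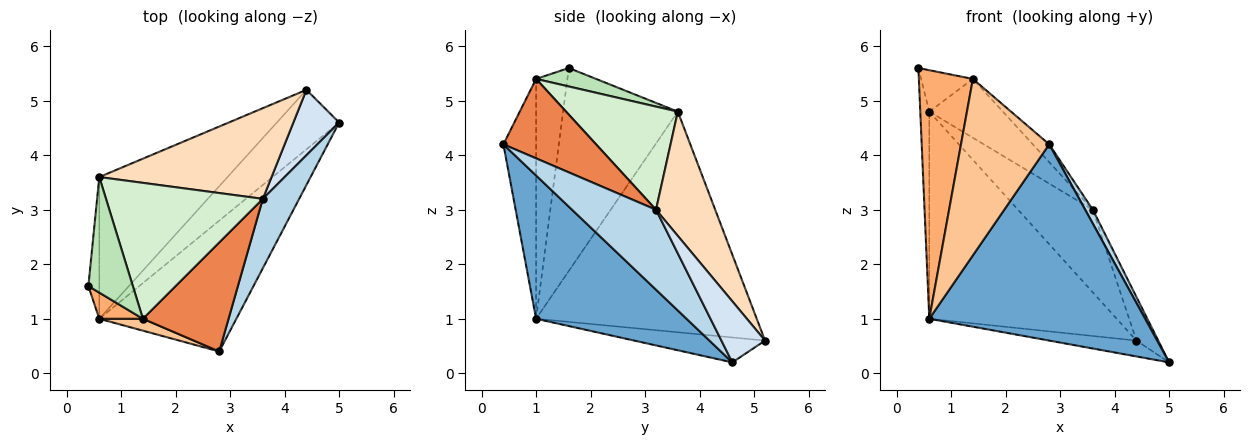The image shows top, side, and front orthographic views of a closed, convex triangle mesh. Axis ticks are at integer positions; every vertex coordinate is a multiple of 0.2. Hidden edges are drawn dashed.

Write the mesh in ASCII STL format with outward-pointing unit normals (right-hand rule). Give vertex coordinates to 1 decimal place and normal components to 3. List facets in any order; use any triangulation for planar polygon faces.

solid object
 facet normal 0.502 -0.720 -0.480
  outer loop
   vertex 0.6 1.0 1.0
   vertex 5.0 4.6 0.2
   vertex 2.8 0.4 4.2
  endloop
 endfacet
 facet normal -0.361 0.240 -0.901
  outer loop
   vertex 0.6 1.0 1.0
   vertex 4.4 5.2 0.6
   vertex 5.0 4.6 0.2
  endloop
 endfacet
 facet normal 0.907 -0.082 0.412
  outer loop
   vertex 3.6 3.2 3.0
   vertex 2.8 0.4 4.2
   vertex 5.0 4.6 0.2
  endloop
 endfacet
 facet normal 0.743 0.371 0.557
  outer loop
   vertex 3.6 3.2 3.0
   vertex 5.0 4.6 0.2
   vertex 4.4 5.2 0.6
  endloop
 endfacet
 facet normal 0.675 0.119 0.728
  outer loop
   vertex 1.4 1.0 5.4
   vertex 2.8 0.4 4.2
   vertex 3.6 3.2 3.0
  endloop
 endfacet
 facet normal -0.499 -0.862 0.091
  outer loop
   vertex 1.4 1.0 5.4
   vertex 0.4 1.6 5.6
   vertex 0.6 1.0 1.0
  endloop
 endfacet
 facet normal -0.347 -0.936 0.063
  outer loop
   vertex 1.4 1.0 5.4
   vertex 0.6 1.0 1.0
   vertex 2.8 0.4 4.2
  endloop
 endfacet
 facet normal 0.471 0.594 0.652
  outer loop
   vertex 0.6 3.6 4.8
   vertex 3.6 3.2 3.0
   vertex 4.4 5.2 0.6
  endloop
 endfacet
 facet normal -0.996 0.078 -0.053
  outer loop
   vertex 0.6 3.6 4.8
   vertex 0.6 1.0 1.0
   vertex 0.4 1.6 5.6
  endloop
 endfacet
 facet normal -0.697 0.592 -0.405
  outer loop
   vertex 0.6 3.6 4.8
   vertex 4.4 5.2 0.6
   vertex 0.6 1.0 1.0
  endloop
 endfacet
 facet normal 0.364 0.314 0.877
  outer loop
   vertex 0.6 3.6 4.8
   vertex 0.4 1.6 5.6
   vertex 1.4 1.0 5.4
  endloop
 endfacet
 facet normal 0.517 0.340 0.786
  outer loop
   vertex 0.6 3.6 4.8
   vertex 1.4 1.0 5.4
   vertex 3.6 3.2 3.0
  endloop
 endfacet
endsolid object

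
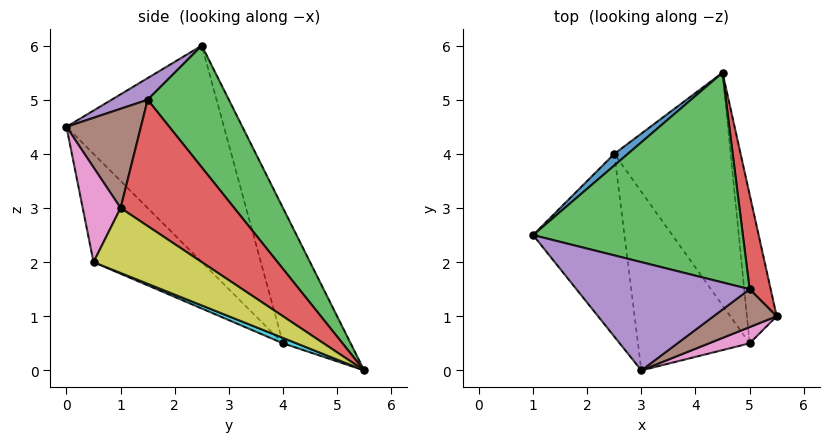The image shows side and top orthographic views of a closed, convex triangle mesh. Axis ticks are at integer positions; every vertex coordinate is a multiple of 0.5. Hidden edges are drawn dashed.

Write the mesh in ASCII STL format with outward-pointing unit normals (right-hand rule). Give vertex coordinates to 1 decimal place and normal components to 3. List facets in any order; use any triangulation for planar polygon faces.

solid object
 facet normal -0.589 0.806 0.059
  outer loop
   vertex 2.5 4.0 0.5
   vertex 1.0 2.5 6.0
   vertex 4.5 5.5 0.0
  endloop
 endfacet
 facet normal -0.823 -0.450 -0.347
  outer loop
   vertex 2.5 4.0 0.5
   vertex 3.0 0.0 4.5
   vertex 1.0 2.5 6.0
  endloop
 endfacet
 facet normal 0.331 0.753 0.569
  outer loop
   vertex 5.0 1.5 5.0
   vertex 4.5 5.5 0.0
   vertex 1.0 2.5 6.0
  endloop
 endfacet
 facet normal 0.937 0.312 0.156
  outer loop
   vertex 5.0 1.5 5.0
   vertex 5.5 1.0 3.0
   vertex 4.5 5.5 0.0
  endloop
 endfacet
 facet normal 0.111 -0.444 0.889
  outer loop
   vertex 5.0 1.5 5.0
   vertex 1.0 2.5 6.0
   vertex 3.0 0.0 4.5
  endloop
 endfacet
 facet normal 0.513 -0.793 0.327
  outer loop
   vertex 5.0 1.5 5.0
   vertex 3.0 0.0 4.5
   vertex 5.5 1.0 3.0
  endloop
 endfacet
 facet normal 0.465 -0.863 0.199
  outer loop
   vertex 5.0 0.5 2.0
   vertex 5.5 1.0 3.0
   vertex 3.0 0.0 4.5
  endloop
 endfacet
 facet normal -0.542 -0.627 -0.559
  outer loop
   vertex 5.0 0.5 2.0
   vertex 3.0 0.0 4.5
   vertex 2.5 4.0 0.5
  endloop
 endfacet
 facet normal 0.906 -0.076 -0.415
  outer loop
   vertex 5.0 0.5 2.0
   vertex 4.5 5.5 0.0
   vertex 5.5 1.0 3.0
  endloop
 endfacet
 facet normal 0.043 -0.367 -0.929
  outer loop
   vertex 5.0 0.5 2.0
   vertex 2.5 4.0 0.5
   vertex 4.5 5.5 0.0
  endloop
 endfacet
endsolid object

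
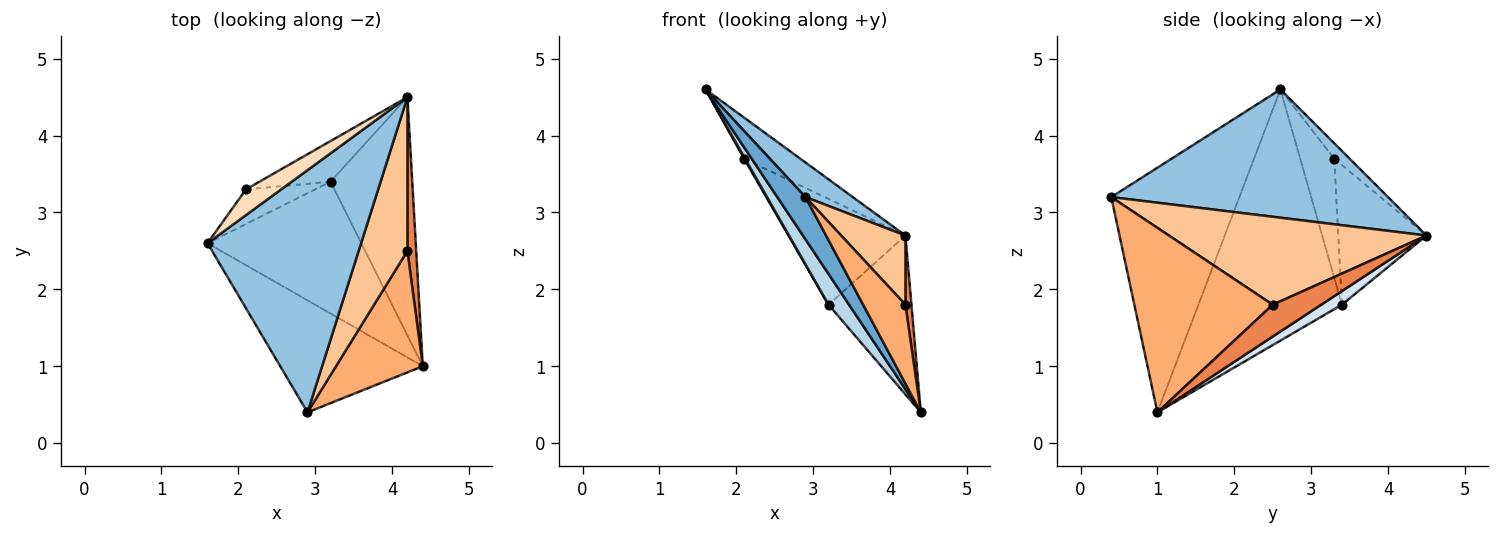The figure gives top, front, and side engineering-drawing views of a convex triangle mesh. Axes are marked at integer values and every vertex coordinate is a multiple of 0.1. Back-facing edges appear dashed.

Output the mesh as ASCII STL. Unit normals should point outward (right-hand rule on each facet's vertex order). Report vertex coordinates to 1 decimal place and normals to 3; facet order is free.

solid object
 facet normal -0.849 -0.187 -0.495
  outer loop
   vertex 2.9 0.4 3.2
   vertex 1.6 2.6 4.6
   vertex 4.4 1.0 0.4
  endloop
 endfacet
 facet normal 0.637 -0.109 0.763
  outer loop
   vertex 2.9 0.4 3.2
   vertex 4.2 4.5 2.7
   vertex 1.6 2.6 4.6
  endloop
 endfacet
 facet normal -0.847 -0.121 -0.518
  outer loop
   vertex 3.2 3.4 1.8
   vertex 4.4 1.0 0.4
   vertex 1.6 2.6 4.6
  endloop
 endfacet
 facet normal 0.137 0.549 -0.824
  outer loop
   vertex 3.2 3.4 1.8
   vertex 4.2 4.5 2.7
   vertex 4.4 1.0 0.4
  endloop
 endfacet
 facet normal 0.957 -0.119 0.264
  outer loop
   vertex 4.2 2.5 1.8
   vertex 4.4 1.0 0.4
   vertex 4.2 4.5 2.7
  endloop
 endfacet
 facet normal 0.872 -0.267 0.410
  outer loop
   vertex 4.2 2.5 1.8
   vertex 2.9 0.4 3.2
   vertex 4.4 1.0 0.4
  endloop
 endfacet
 facet normal 0.854 -0.213 0.474
  outer loop
   vertex 4.2 2.5 1.8
   vertex 4.2 4.5 2.7
   vertex 2.9 0.4 3.2
  endloop
 endfacet
 facet normal -0.226 0.826 0.517
  outer loop
   vertex 2.1 3.3 3.7
   vertex 1.6 2.6 4.6
   vertex 4.2 4.5 2.7
  endloop
 endfacet
 facet normal -0.864 -0.028 -0.502
  outer loop
   vertex 2.1 3.3 3.7
   vertex 3.2 3.4 1.8
   vertex 1.6 2.6 4.6
  endloop
 endfacet
 facet normal -0.576 0.763 -0.293
  outer loop
   vertex 2.1 3.3 3.7
   vertex 4.2 4.5 2.7
   vertex 3.2 3.4 1.8
  endloop
 endfacet
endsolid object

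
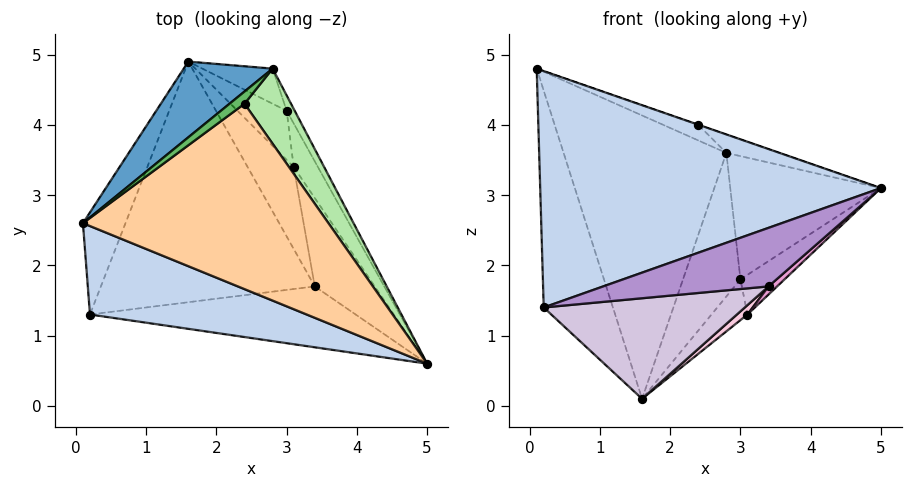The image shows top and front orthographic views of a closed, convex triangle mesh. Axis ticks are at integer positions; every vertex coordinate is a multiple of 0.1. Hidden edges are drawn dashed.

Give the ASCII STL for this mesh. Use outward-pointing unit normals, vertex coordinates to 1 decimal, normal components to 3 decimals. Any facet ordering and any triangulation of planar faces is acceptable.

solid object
 facet normal -0.558 0.802 0.214
  outer loop
   vertex 2.8 4.8 3.6
   vertex 1.6 4.9 0.1
   vertex 0.1 2.6 4.8
  endloop
 endfacet
 facet normal -0.252 -0.906 0.339
  outer loop
   vertex 0.2 1.3 1.4
   vertex 5.0 0.6 3.1
   vertex 0.1 2.6 4.8
  endloop
 endfacet
 facet normal -0.939 0.312 -0.147
  outer loop
   vertex 0.2 1.3 1.4
   vertex 0.1 2.6 4.8
   vertex 1.6 4.9 0.1
  endloop
 endfacet
 facet normal 0.328 0.001 0.945
  outer loop
   vertex 2.4 4.3 4.0
   vertex 0.1 2.6 4.8
   vertex 5.0 0.6 3.1
  endloop
 endfacet
 facet normal -0.345 0.739 0.579
  outer loop
   vertex 2.4 4.3 4.0
   vertex 2.8 4.8 3.6
   vertex 0.1 2.6 4.8
  endloop
 endfacet
 facet normal 0.559 0.197 0.805
  outer loop
   vertex 2.4 4.3 4.0
   vertex 5.0 0.6 3.1
   vertex 2.8 4.8 3.6
  endloop
 endfacet
 facet normal 0.881 0.469 -0.058
  outer loop
   vertex 3.0 4.2 1.8
   vertex 2.8 4.8 3.6
   vertex 5.0 0.6 3.1
  endloop
 endfacet
 facet normal 0.612 0.768 -0.188
  outer loop
   vertex 3.0 4.2 1.8
   vertex 1.6 4.9 0.1
   vertex 2.8 4.8 3.6
  endloop
 endfacet
 facet normal 0.152 -0.685 -0.712
  outer loop
   vertex 3.4 1.7 1.7
   vertex 5.0 0.6 3.1
   vertex 0.2 1.3 1.4
  endloop
 endfacet
 facet normal 0.133 -0.382 -0.914
  outer loop
   vertex 3.4 1.7 1.7
   vertex 0.2 1.3 1.4
   vertex 1.6 4.9 0.1
  endloop
 endfacet
 facet normal 0.861 0.343 -0.376
  outer loop
   vertex 3.1 3.4 1.3
   vertex 3.0 4.2 1.8
   vertex 5.0 0.6 3.1
  endloop
 endfacet
 facet normal 0.782 0.398 -0.480
  outer loop
   vertex 3.1 3.4 1.3
   vertex 1.6 4.9 0.1
   vertex 3.0 4.2 1.8
  endloop
 endfacet
 facet normal 0.629 -0.071 -0.774
  outer loop
   vertex 3.1 3.4 1.3
   vertex 5.0 0.6 3.1
   vertex 3.4 1.7 1.7
  endloop
 endfacet
 facet normal 0.563 -0.094 -0.821
  outer loop
   vertex 3.1 3.4 1.3
   vertex 3.4 1.7 1.7
   vertex 1.6 4.9 0.1
  endloop
 endfacet
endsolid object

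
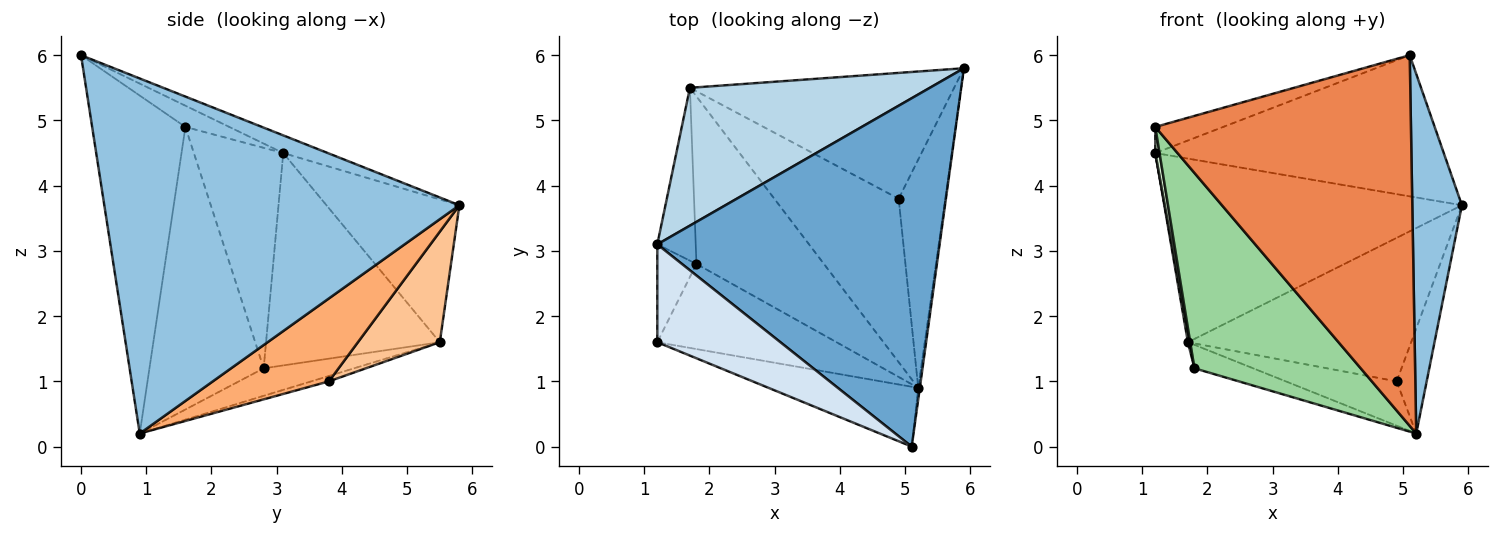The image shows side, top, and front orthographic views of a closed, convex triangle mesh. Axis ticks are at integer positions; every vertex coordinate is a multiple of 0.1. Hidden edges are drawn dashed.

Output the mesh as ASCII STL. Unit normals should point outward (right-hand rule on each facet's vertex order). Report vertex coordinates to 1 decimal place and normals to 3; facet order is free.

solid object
 facet normal -0.058 0.375 0.925
  outer loop
   vertex 5.1 0.0 6.0
   vertex 5.9 5.8 3.7
   vertex 1.2 3.1 4.5
  endloop
 endfacet
 facet normal 0.990 -0.138 -0.004
  outer loop
   vertex 5.2 0.9 0.2
   vertex 5.9 5.8 3.7
   vertex 5.1 0.0 6.0
  endloop
 endfacet
 facet normal -0.336 0.753 0.565
  outer loop
   vertex 1.7 5.5 1.6
   vertex 1.2 3.1 4.5
   vertex 5.9 5.8 3.7
  endloop
 endfacet
 facet normal -0.165 0.254 0.953
  outer loop
   vertex 1.2 1.6 4.9
   vertex 5.1 0.0 6.0
   vertex 1.2 3.1 4.5
  endloop
 endfacet
 facet normal -0.339 -0.929 -0.150
  outer loop
   vertex 1.2 1.6 4.9
   vertex 5.2 0.9 0.2
   vertex 5.1 0.0 6.0
  endloop
 endfacet
 facet normal 0.851 0.220 -0.478
  outer loop
   vertex 4.9 3.8 1.0
   vertex 5.9 5.8 3.7
   vertex 5.2 0.9 0.2
  endloop
 endfacet
 facet normal 0.266 0.725 -0.635
  outer loop
   vertex 4.9 3.8 1.0
   vertex 1.7 5.5 1.6
   vertex 5.9 5.8 3.7
  endloop
 endfacet
 facet normal -0.042 0.262 -0.964
  outer loop
   vertex 4.9 3.8 1.0
   vertex 5.2 0.9 0.2
   vertex 1.7 5.5 1.6
  endloop
 endfacet
 facet normal -0.209 0.136 -0.968
  outer loop
   vertex 1.8 2.8 1.2
   vertex 1.7 5.5 1.6
   vertex 5.2 0.9 0.2
  endloop
 endfacet
 facet normal -0.533 -0.776 -0.338
  outer loop
   vertex 1.8 2.8 1.2
   vertex 5.2 0.9 0.2
   vertex 1.2 1.6 4.9
  endloop
 endfacet
 facet normal -0.984 -0.010 -0.178
  outer loop
   vertex 1.8 2.8 1.2
   vertex 1.2 3.1 4.5
   vertex 1.7 5.5 1.6
  endloop
 endfacet
 facet normal -0.984 -0.047 -0.175
  outer loop
   vertex 1.8 2.8 1.2
   vertex 1.2 1.6 4.9
   vertex 1.2 3.1 4.5
  endloop
 endfacet
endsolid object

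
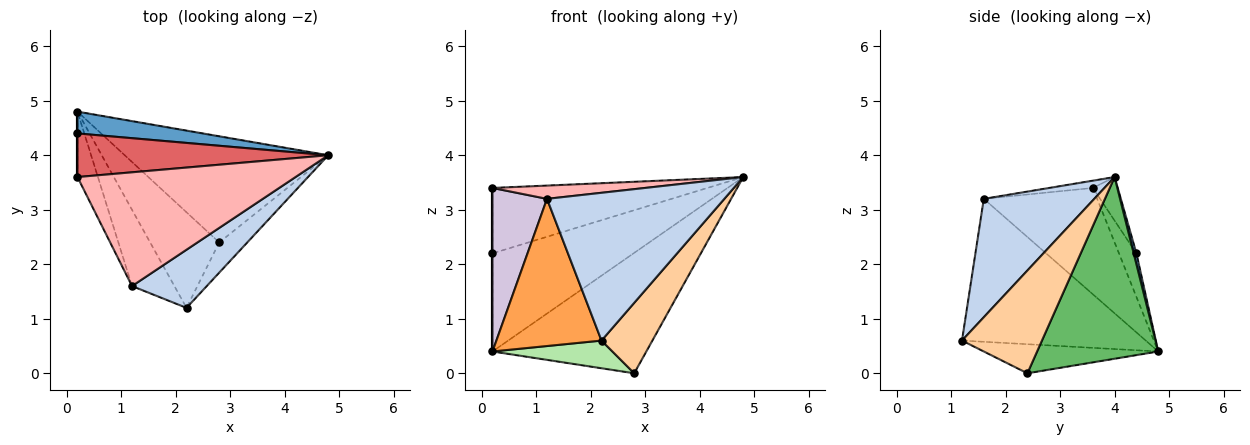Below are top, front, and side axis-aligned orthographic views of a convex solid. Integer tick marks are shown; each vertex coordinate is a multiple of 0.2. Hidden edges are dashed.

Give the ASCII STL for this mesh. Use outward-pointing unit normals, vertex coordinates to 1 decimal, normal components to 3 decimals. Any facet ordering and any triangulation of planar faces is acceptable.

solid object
 facet normal 0.019 0.976 0.217
  outer loop
   vertex 0.2 4.8 0.4
   vertex 0.2 4.4 2.2
   vertex 4.8 4.0 3.6
  endloop
 endfacet
 facet normal 0.502 -0.805 0.317
  outer loop
   vertex 1.2 1.6 3.2
   vertex 2.2 1.2 0.6
   vertex 4.8 4.0 3.6
  endloop
 endfacet
 facet normal -0.841 -0.481 -0.249
  outer loop
   vertex 1.2 1.6 3.2
   vertex 0.2 4.8 0.4
   vertex 2.2 1.2 0.6
  endloop
 endfacet
 facet normal 0.822 -0.523 -0.224
  outer loop
   vertex 2.8 2.4 0.0
   vertex 4.8 4.0 3.6
   vertex 2.2 1.2 0.6
  endloop
 endfacet
 facet normal 0.509 0.646 -0.570
  outer loop
   vertex 2.8 2.4 0.0
   vertex 0.2 4.8 0.4
   vertex 4.8 4.0 3.6
  endloop
 endfacet
 facet normal -0.375 -0.258 -0.890
  outer loop
   vertex 2.8 2.4 0.0
   vertex 2.2 1.2 0.6
   vertex 0.2 4.8 0.4
  endloop
 endfacet
 facet normal -0.096 0.828 0.552
  outer loop
   vertex 0.2 3.6 3.4
   vertex 4.8 4.0 3.6
   vertex 0.2 4.4 2.2
  endloop
 endfacet
 facet normal -0.033 -0.116 0.993
  outer loop
   vertex 0.2 3.6 3.4
   vertex 1.2 1.6 3.2
   vertex 4.8 4.0 3.6
  endloop
 endfacet
 facet normal -1.000 0.000 0.000
  outer loop
   vertex 0.2 3.6 3.4
   vertex 0.2 4.4 2.2
   vertex 0.2 4.8 0.4
  endloop
 endfacet
 facet normal -0.888 -0.427 -0.171
  outer loop
   vertex 0.2 3.6 3.4
   vertex 0.2 4.8 0.4
   vertex 1.2 1.6 3.2
  endloop
 endfacet
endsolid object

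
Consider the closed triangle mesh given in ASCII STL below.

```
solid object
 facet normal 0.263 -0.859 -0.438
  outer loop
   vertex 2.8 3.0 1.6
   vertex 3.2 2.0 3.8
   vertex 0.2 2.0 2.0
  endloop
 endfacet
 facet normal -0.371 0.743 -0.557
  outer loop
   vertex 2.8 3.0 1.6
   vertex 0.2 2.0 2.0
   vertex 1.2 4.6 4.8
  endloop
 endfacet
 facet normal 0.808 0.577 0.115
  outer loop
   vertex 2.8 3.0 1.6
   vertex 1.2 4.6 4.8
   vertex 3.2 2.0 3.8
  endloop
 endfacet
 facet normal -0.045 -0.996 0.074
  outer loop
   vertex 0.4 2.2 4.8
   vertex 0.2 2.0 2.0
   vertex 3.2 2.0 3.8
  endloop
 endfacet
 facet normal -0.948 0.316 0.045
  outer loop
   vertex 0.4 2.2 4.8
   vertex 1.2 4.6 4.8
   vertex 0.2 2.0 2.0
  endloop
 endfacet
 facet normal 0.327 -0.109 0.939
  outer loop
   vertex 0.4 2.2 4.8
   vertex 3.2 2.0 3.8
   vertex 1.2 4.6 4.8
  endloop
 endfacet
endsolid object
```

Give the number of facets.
6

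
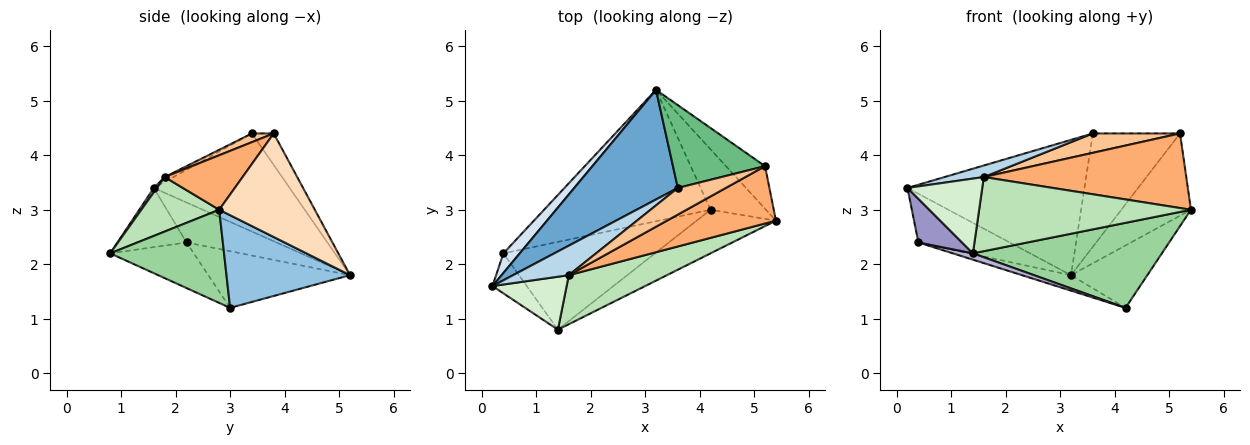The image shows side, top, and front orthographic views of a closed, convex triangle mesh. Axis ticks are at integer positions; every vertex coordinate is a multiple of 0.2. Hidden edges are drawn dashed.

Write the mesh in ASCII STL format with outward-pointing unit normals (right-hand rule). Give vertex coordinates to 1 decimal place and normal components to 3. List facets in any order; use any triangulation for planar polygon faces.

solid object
 facet normal -0.512 0.667 0.541
  outer loop
   vertex 3.6 3.4 4.4
   vertex 3.2 5.2 1.8
   vertex 0.2 1.6 3.4
  endloop
 endfacet
 facet normal 0.758 0.468 -0.453
  outer loop
   vertex 4.2 3.0 1.2
   vertex 3.2 5.2 1.8
   vertex 5.4 2.8 3.0
  endloop
 endfacet
 facet normal -0.081 -0.363 0.928
  outer loop
   vertex 1.6 1.8 3.6
   vertex 3.6 3.4 4.4
   vertex 0.2 1.6 3.4
  endloop
 endfacet
 facet normal -0.675 0.685 0.276
  outer loop
   vertex 0.4 2.2 2.4
   vertex 0.2 1.6 3.4
   vertex 3.2 5.2 1.8
  endloop
 endfacet
 facet normal -0.320 0.111 -0.941
  outer loop
   vertex 0.4 2.2 2.4
   vertex 3.2 5.2 1.8
   vertex 4.2 3.0 1.2
  endloop
 endfacet
 facet normal 0.292 -0.758 0.583
  outer loop
   vertex 5.2 3.8 4.4
   vertex 1.6 1.8 3.6
   vertex 5.4 2.8 3.0
  endloop
 endfacet
 facet normal 0.145 -0.582 0.800
  outer loop
   vertex 5.2 3.8 4.4
   vertex 3.6 3.4 4.4
   vertex 1.6 1.8 3.6
  endloop
 endfacet
 facet normal 0.773 0.563 -0.292
  outer loop
   vertex 5.2 3.8 4.4
   vertex 5.4 2.8 3.0
   vertex 3.2 5.2 1.8
  endloop
 endfacet
 facet normal -0.198 0.791 0.578
  outer loop
   vertex 5.2 3.8 4.4
   vertex 3.2 5.2 1.8
   vertex 3.6 3.4 4.4
  endloop
 endfacet
 facet normal 0.473 -0.784 -0.402
  outer loop
   vertex 1.4 0.8 2.2
   vertex 4.2 3.0 1.2
   vertex 5.4 2.8 3.0
  endloop
 endfacet
 facet normal 0.293 -0.797 0.528
  outer loop
   vertex 1.4 0.8 2.2
   vertex 5.4 2.8 3.0
   vertex 1.6 1.8 3.6
  endloop
 endfacet
 facet normal 0.034 -0.816 0.578
  outer loop
   vertex 1.4 0.8 2.2
   vertex 1.6 1.8 3.6
   vertex 0.2 1.6 3.4
  endloop
 endfacet
 facet normal -0.759 -0.480 -0.440
  outer loop
   vertex 1.4 0.8 2.2
   vertex 0.2 1.6 3.4
   vertex 0.4 2.2 2.4
  endloop
 endfacet
 facet normal -0.287 -0.069 -0.955
  outer loop
   vertex 1.4 0.8 2.2
   vertex 0.4 2.2 2.4
   vertex 4.2 3.0 1.2
  endloop
 endfacet
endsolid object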